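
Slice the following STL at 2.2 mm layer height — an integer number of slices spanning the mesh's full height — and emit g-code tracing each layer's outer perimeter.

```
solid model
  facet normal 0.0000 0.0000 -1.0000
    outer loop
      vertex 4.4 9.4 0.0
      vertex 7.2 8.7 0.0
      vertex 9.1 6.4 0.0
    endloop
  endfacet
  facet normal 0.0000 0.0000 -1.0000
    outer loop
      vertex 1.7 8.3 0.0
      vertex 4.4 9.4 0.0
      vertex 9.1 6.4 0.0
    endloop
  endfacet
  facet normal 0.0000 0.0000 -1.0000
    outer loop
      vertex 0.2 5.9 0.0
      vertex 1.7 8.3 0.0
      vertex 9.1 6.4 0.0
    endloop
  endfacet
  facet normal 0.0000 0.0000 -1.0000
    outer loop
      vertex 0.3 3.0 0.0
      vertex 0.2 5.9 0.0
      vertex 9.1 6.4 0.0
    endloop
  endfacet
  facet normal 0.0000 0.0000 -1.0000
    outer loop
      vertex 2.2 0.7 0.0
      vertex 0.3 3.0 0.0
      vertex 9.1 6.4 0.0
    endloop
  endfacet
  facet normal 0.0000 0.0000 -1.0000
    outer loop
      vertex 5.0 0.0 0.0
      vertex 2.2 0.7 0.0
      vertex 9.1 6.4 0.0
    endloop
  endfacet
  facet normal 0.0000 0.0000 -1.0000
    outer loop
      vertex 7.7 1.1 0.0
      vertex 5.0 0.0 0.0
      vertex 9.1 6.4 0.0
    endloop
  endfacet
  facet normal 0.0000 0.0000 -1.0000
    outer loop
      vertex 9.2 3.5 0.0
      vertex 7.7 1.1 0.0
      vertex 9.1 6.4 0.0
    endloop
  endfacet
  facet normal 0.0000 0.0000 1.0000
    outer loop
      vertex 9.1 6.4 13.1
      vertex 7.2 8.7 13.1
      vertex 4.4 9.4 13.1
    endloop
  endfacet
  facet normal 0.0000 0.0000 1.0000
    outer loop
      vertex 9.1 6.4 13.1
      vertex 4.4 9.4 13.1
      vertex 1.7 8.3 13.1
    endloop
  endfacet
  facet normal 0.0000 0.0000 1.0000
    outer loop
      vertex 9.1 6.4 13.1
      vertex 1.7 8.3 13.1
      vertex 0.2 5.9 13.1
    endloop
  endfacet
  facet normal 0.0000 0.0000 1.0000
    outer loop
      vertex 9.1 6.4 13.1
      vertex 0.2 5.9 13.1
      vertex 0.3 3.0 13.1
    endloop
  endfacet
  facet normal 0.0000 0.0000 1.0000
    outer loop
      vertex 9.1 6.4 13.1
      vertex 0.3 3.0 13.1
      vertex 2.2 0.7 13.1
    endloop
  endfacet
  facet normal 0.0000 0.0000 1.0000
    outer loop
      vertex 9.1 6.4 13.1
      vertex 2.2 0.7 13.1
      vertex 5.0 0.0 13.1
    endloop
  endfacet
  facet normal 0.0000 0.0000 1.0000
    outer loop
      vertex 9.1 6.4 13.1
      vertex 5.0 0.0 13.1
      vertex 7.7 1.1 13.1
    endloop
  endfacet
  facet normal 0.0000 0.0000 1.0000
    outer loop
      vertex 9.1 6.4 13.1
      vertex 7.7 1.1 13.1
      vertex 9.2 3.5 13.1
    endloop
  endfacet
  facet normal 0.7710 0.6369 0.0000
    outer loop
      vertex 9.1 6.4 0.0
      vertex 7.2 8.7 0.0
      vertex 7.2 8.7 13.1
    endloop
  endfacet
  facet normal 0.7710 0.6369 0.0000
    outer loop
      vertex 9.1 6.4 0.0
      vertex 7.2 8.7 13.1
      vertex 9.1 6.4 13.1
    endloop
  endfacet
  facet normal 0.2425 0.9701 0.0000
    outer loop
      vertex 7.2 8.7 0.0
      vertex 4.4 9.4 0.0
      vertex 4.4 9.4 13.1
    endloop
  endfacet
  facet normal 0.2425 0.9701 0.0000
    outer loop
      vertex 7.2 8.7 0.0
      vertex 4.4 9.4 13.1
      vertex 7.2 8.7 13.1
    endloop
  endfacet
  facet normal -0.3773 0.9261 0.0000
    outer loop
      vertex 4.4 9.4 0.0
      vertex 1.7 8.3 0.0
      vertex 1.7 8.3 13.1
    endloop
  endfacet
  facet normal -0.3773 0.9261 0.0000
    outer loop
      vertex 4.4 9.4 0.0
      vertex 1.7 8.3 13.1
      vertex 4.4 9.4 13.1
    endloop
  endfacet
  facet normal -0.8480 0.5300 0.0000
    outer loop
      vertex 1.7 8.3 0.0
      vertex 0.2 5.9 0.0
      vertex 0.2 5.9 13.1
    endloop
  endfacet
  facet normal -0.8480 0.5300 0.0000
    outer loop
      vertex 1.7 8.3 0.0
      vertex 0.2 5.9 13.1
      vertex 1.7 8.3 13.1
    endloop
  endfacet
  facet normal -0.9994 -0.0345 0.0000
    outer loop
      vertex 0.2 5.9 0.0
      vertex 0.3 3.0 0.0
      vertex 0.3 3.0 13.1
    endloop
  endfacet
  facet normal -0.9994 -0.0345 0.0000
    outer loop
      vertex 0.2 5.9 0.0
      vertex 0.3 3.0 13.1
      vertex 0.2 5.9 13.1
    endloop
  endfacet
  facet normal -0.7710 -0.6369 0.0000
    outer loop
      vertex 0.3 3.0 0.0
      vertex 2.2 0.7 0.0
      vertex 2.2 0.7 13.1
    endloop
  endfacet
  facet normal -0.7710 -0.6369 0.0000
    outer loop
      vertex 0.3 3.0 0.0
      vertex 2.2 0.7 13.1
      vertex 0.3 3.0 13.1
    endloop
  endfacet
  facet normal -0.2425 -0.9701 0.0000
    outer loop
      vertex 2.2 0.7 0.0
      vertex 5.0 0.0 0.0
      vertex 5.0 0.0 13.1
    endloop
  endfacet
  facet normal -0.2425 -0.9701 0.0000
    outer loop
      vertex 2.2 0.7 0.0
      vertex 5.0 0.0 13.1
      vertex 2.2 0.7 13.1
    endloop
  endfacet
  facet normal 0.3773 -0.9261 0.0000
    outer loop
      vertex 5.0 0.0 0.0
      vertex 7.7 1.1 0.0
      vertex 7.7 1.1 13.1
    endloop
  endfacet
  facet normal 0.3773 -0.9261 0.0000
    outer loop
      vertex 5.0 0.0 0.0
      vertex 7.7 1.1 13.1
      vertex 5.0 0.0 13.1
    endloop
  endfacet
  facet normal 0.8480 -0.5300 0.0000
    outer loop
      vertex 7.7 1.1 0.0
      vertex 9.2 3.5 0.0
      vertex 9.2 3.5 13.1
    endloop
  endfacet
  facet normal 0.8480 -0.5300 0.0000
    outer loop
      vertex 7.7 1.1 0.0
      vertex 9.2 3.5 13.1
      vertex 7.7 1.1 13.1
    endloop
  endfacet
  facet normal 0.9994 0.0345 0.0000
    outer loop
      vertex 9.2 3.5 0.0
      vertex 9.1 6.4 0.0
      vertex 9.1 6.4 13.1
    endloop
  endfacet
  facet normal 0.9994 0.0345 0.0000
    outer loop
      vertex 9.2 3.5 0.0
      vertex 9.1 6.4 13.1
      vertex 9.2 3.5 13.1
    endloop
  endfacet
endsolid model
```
; perimeter-only toolpath
G21 ; units = mm
G90 ; absolute positioning
G28 ; home
; layer 1
G0 Z2.2
G0 X9.1 Y6.4
G1 X7.2 Y8.7
G1 X4.4 Y9.4
G1 X1.7 Y8.3
G1 X0.2 Y5.9
G1 X0.3 Y3.0
G1 X2.2 Y0.7
G1 X5.0 Y0.0
G1 X7.7 Y1.1
G1 X9.2 Y3.5
G1 X9.1 Y6.4
; layer 2
G0 Z4.4
G0 X9.1 Y6.4
G1 X7.2 Y8.7
G1 X4.4 Y9.4
G1 X1.7 Y8.3
G1 X0.2 Y5.9
G1 X0.3 Y3.0
G1 X2.2 Y0.7
G1 X5.0 Y0.0
G1 X7.7 Y1.1
G1 X9.2 Y3.5
G1 X9.1 Y6.4
; layer 3
G0 Z6.5
G0 X9.1 Y6.4
G1 X7.2 Y8.7
G1 X4.4 Y9.4
G1 X1.7 Y8.3
G1 X0.2 Y5.9
G1 X0.3 Y3.0
G1 X2.2 Y0.7
G1 X5.0 Y0.0
G1 X7.7 Y1.1
G1 X9.2 Y3.5
G1 X9.1 Y6.4
; layer 4
G0 Z8.7
G0 X9.1 Y6.4
G1 X7.2 Y8.7
G1 X4.4 Y9.4
G1 X1.7 Y8.3
G1 X0.2 Y5.9
G1 X0.3 Y3.0
G1 X2.2 Y0.7
G1 X5.0 Y0.0
G1 X7.7 Y1.1
G1 X9.2 Y3.5
G1 X9.1 Y6.4
; layer 5
G0 Z10.9
G0 X9.1 Y6.4
G1 X7.2 Y8.7
G1 X4.4 Y9.4
G1 X1.7 Y8.3
G1 X0.2 Y5.9
G1 X0.3 Y3.0
G1 X2.2 Y0.7
G1 X5.0 Y0.0
G1 X7.7 Y1.1
G1 X9.2 Y3.5
G1 X9.1 Y6.4
; layer 6
G0 Z13.1
G0 X9.1 Y6.4
G1 X7.2 Y8.7
G1 X4.4 Y9.4
G1 X1.7 Y8.3
G1 X0.2 Y5.9
G1 X0.3 Y3.0
G1 X2.2 Y0.7
G1 X5.0 Y0.0
G1 X7.7 Y1.1
G1 X9.2 Y3.5
G1 X9.1 Y6.4
M2 ; end

The solid is a regular 10-sided prism (a cylinder approximated with 10 flat sides), circumscribed radius ≈ 4.7 mm, height ≈ 13.1 mm. Slicing at Δz = 2.2 mm — 6 equal slices spanning the solid's height, so layer i sits at z = i·h/6 — gives 6 non-empty perimeters. Each is a 10-segment closed polygon; G0 lifts to the layer z and rapids to the start vertex, then G1 traces the edges.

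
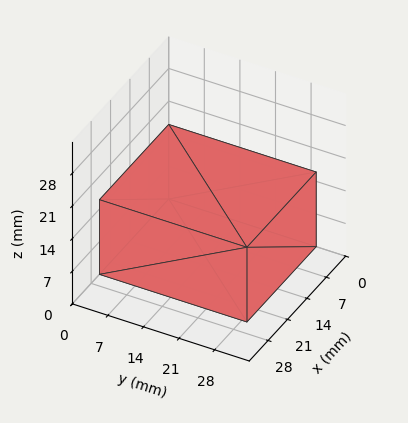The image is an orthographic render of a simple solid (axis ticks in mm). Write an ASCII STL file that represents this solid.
Reading the render: the shape is a rectangular box, roughly 25 × 29 mm footprint and 16 mm tall (dimensions read to the nearest mm from the axis ticks). For the STL, each face is triangulated and given an outward normal.

solid part
  facet normal 0.0000 0.0000 -1.0000
    outer loop
      vertex 25.000 29.000 0.000
      vertex 25.000 0.000 0.000
      vertex 0.000 0.000 0.000
    endloop
  endfacet
  facet normal 0.0000 0.0000 -1.0000
    outer loop
      vertex 0.000 29.000 0.000
      vertex 25.000 29.000 0.000
      vertex 0.000 0.000 0.000
    endloop
  endfacet
  facet normal 0.0000 0.0000 1.0000
    outer loop
      vertex 0.000 0.000 16.000
      vertex 25.000 0.000 16.000
      vertex 25.000 29.000 16.000
    endloop
  endfacet
  facet normal 0.0000 0.0000 1.0000
    outer loop
      vertex 0.000 0.000 16.000
      vertex 25.000 29.000 16.000
      vertex 0.000 29.000 16.000
    endloop
  endfacet
  facet normal 0.0000 -1.0000 0.0000
    outer loop
      vertex 0.000 0.000 0.000
      vertex 25.000 0.000 0.000
      vertex 25.000 0.000 16.000
    endloop
  endfacet
  facet normal 0.0000 -1.0000 0.0000
    outer loop
      vertex 0.000 0.000 0.000
      vertex 25.000 0.000 16.000
      vertex 0.000 0.000 16.000
    endloop
  endfacet
  facet normal 0.0000 1.0000 0.0000
    outer loop
      vertex 25.000 29.000 16.000
      vertex 25.000 29.000 0.000
      vertex 0.000 29.000 0.000
    endloop
  endfacet
  facet normal 0.0000 1.0000 0.0000
    outer loop
      vertex 0.000 29.000 16.000
      vertex 25.000 29.000 16.000
      vertex 0.000 29.000 0.000
    endloop
  endfacet
  facet normal -1.0000 0.0000 0.0000
    outer loop
      vertex 0.000 29.000 16.000
      vertex 0.000 29.000 0.000
      vertex 0.000 0.000 0.000
    endloop
  endfacet
  facet normal -1.0000 0.0000 0.0000
    outer loop
      vertex 0.000 0.000 16.000
      vertex 0.000 29.000 16.000
      vertex 0.000 0.000 0.000
    endloop
  endfacet
  facet normal 1.0000 0.0000 0.0000
    outer loop
      vertex 25.000 0.000 0.000
      vertex 25.000 29.000 0.000
      vertex 25.000 29.000 16.000
    endloop
  endfacet
  facet normal 1.0000 0.0000 0.0000
    outer loop
      vertex 25.000 0.000 0.000
      vertex 25.000 29.000 16.000
      vertex 25.000 0.000 16.000
    endloop
  endfacet
endsolid part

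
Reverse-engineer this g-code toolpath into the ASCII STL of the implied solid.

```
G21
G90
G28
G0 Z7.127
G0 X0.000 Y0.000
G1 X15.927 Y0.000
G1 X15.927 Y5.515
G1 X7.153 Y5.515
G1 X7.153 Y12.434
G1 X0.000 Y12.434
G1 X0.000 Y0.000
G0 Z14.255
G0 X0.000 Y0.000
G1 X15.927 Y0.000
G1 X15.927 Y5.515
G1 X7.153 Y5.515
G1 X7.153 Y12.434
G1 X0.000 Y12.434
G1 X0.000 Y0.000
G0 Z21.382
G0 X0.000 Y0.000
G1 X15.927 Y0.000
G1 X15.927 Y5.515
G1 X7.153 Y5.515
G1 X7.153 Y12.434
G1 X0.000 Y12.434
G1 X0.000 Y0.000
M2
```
solid part
  facet normal 0.0000 0.0000 -1.0000
    outer loop
      vertex 15.927 5.515 0.000
      vertex 15.927 0.000 0.000
      vertex 0.000 0.000 0.000
    endloop
  endfacet
  facet normal 0.0000 0.0000 -1.0000
    outer loop
      vertex 7.153 5.515 0.000
      vertex 15.927 5.515 0.000
      vertex 0.000 0.000 0.000
    endloop
  endfacet
  facet normal 0.0000 0.0000 -1.0000
    outer loop
      vertex 7.153 12.434 0.000
      vertex 7.153 5.515 0.000
      vertex 0.000 0.000 0.000
    endloop
  endfacet
  facet normal 0.0000 0.0000 -1.0000
    outer loop
      vertex 0.000 12.434 0.000
      vertex 7.153 12.434 0.000
      vertex 0.000 0.000 0.000
    endloop
  endfacet
  facet normal 0.0000 0.0000 1.0000
    outer loop
      vertex 0.000 0.000 21.382
      vertex 15.927 0.000 21.382
      vertex 15.927 5.515 21.382
    endloop
  endfacet
  facet normal 0.0000 0.0000 1.0000
    outer loop
      vertex 0.000 0.000 21.382
      vertex 15.927 5.515 21.382
      vertex 7.153 5.515 21.382
    endloop
  endfacet
  facet normal 0.0000 0.0000 1.0000
    outer loop
      vertex 0.000 0.000 21.382
      vertex 7.153 5.515 21.382
      vertex 7.153 12.434 21.382
    endloop
  endfacet
  facet normal 0.0000 0.0000 1.0000
    outer loop
      vertex 0.000 0.000 21.382
      vertex 7.153 12.434 21.382
      vertex 0.000 12.434 21.382
    endloop
  endfacet
  facet normal 0.0000 -1.0000 0.0000
    outer loop
      vertex 0.000 0.000 0.000
      vertex 15.927 0.000 0.000
      vertex 15.927 0.000 21.382
    endloop
  endfacet
  facet normal 0.0000 -1.0000 0.0000
    outer loop
      vertex 0.000 0.000 0.000
      vertex 15.927 0.000 21.382
      vertex 0.000 0.000 21.382
    endloop
  endfacet
  facet normal 1.0000 0.0000 0.0000
    outer loop
      vertex 15.927 0.000 0.000
      vertex 15.927 5.515 0.000
      vertex 15.927 5.515 21.382
    endloop
  endfacet
  facet normal 1.0000 0.0000 0.0000
    outer loop
      vertex 15.927 0.000 0.000
      vertex 15.927 5.515 21.382
      vertex 15.927 0.000 21.382
    endloop
  endfacet
  facet normal 0.0000 1.0000 0.0000
    outer loop
      vertex 15.927 5.515 0.000
      vertex 7.153 5.515 0.000
      vertex 7.153 5.515 21.382
    endloop
  endfacet
  facet normal 0.0000 1.0000 0.0000
    outer loop
      vertex 15.927 5.515 0.000
      vertex 7.153 5.515 21.382
      vertex 15.927 5.515 21.382
    endloop
  endfacet
  facet normal 1.0000 0.0000 0.0000
    outer loop
      vertex 7.153 5.515 0.000
      vertex 7.153 12.434 0.000
      vertex 7.153 12.434 21.382
    endloop
  endfacet
  facet normal 1.0000 0.0000 0.0000
    outer loop
      vertex 7.153 5.515 0.000
      vertex 7.153 12.434 21.382
      vertex 7.153 5.515 21.382
    endloop
  endfacet
  facet normal 0.0000 1.0000 0.0000
    outer loop
      vertex 7.153 12.434 0.000
      vertex 0.000 12.434 0.000
      vertex 0.000 12.434 21.382
    endloop
  endfacet
  facet normal 0.0000 1.0000 0.0000
    outer loop
      vertex 7.153 12.434 0.000
      vertex 0.000 12.434 21.382
      vertex 7.153 12.434 21.382
    endloop
  endfacet
  facet normal -1.0000 0.0000 0.0000
    outer loop
      vertex 0.000 12.434 0.000
      vertex 0.000 0.000 0.000
      vertex 0.000 0.000 21.382
    endloop
  endfacet
  facet normal -1.0000 0.0000 0.0000
    outer loop
      vertex 0.000 12.434 0.000
      vertex 0.000 0.000 21.382
      vertex 0.000 12.434 21.382
    endloop
  endfacet
endsolid part

The G0 Z moves step by Δz≈7.127 mm. Every layer's G1 loop is the same polygon, so the solid is a straight extrusion of it from z=0 to z≈21.4. Closing with flat bottom and top caps and triangulating gives 20 facets — an L-shaped prism: outer 15.9 × 12.4 mm, arm thicknesses ≈ 5.51 mm (horizontal) and 7.15 mm (vertical), extruded 21.4 mm in z.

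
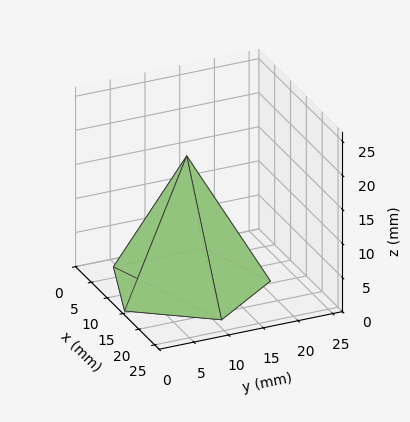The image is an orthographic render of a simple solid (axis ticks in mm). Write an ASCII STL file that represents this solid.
Reading the render: the shape is a regular 5-sided pyramid, base circumscribed radius ≈ 11 mm, apex at z ≈ 19 mm (dimensions read to the nearest mm from the axis ticks). For the STL, each face is triangulated and given an outward normal.

solid part
  facet normal 0.0000 0.0000 -1.0000
    outer loop
      vertex 2.1 17.5 0.0
      vertex 14.4 21.5 0.0
      vertex 22.0 11.0 0.0
    endloop
  endfacet
  facet normal 0.0000 0.0000 -1.0000
    outer loop
      vertex 2.1 4.5 0.0
      vertex 2.1 17.5 0.0
      vertex 22.0 11.0 0.0
    endloop
  endfacet
  facet normal 0.0000 0.0000 -1.0000
    outer loop
      vertex 14.4 0.5 0.0
      vertex 2.1 4.5 0.0
      vertex 22.0 11.0 0.0
    endloop
  endfacet
  facet normal 0.7334 0.5309 0.4246
    outer loop
      vertex 22.0 11.0 0.0
      vertex 14.4 21.5 0.0
      vertex 11.0 11.0 19.0
    endloop
  endfacet
  facet normal -0.2799 0.8606 0.4255
    outer loop
      vertex 14.4 21.5 0.0
      vertex 2.1 17.5 0.0
      vertex 11.0 11.0 19.0
    endloop
  endfacet
  facet normal -0.9056 0.0000 0.4242
    outer loop
      vertex 2.1 17.5 0.0
      vertex 2.1 4.5 0.0
      vertex 11.0 11.0 19.0
    endloop
  endfacet
  facet normal -0.2799 -0.8606 0.4255
    outer loop
      vertex 2.1 4.5 0.0
      vertex 14.4 0.5 0.0
      vertex 11.0 11.0 19.0
    endloop
  endfacet
  facet normal 0.7334 -0.5309 0.4246
    outer loop
      vertex 14.4 0.5 0.0
      vertex 22.0 11.0 0.0
      vertex 11.0 11.0 19.0
    endloop
  endfacet
endsolid part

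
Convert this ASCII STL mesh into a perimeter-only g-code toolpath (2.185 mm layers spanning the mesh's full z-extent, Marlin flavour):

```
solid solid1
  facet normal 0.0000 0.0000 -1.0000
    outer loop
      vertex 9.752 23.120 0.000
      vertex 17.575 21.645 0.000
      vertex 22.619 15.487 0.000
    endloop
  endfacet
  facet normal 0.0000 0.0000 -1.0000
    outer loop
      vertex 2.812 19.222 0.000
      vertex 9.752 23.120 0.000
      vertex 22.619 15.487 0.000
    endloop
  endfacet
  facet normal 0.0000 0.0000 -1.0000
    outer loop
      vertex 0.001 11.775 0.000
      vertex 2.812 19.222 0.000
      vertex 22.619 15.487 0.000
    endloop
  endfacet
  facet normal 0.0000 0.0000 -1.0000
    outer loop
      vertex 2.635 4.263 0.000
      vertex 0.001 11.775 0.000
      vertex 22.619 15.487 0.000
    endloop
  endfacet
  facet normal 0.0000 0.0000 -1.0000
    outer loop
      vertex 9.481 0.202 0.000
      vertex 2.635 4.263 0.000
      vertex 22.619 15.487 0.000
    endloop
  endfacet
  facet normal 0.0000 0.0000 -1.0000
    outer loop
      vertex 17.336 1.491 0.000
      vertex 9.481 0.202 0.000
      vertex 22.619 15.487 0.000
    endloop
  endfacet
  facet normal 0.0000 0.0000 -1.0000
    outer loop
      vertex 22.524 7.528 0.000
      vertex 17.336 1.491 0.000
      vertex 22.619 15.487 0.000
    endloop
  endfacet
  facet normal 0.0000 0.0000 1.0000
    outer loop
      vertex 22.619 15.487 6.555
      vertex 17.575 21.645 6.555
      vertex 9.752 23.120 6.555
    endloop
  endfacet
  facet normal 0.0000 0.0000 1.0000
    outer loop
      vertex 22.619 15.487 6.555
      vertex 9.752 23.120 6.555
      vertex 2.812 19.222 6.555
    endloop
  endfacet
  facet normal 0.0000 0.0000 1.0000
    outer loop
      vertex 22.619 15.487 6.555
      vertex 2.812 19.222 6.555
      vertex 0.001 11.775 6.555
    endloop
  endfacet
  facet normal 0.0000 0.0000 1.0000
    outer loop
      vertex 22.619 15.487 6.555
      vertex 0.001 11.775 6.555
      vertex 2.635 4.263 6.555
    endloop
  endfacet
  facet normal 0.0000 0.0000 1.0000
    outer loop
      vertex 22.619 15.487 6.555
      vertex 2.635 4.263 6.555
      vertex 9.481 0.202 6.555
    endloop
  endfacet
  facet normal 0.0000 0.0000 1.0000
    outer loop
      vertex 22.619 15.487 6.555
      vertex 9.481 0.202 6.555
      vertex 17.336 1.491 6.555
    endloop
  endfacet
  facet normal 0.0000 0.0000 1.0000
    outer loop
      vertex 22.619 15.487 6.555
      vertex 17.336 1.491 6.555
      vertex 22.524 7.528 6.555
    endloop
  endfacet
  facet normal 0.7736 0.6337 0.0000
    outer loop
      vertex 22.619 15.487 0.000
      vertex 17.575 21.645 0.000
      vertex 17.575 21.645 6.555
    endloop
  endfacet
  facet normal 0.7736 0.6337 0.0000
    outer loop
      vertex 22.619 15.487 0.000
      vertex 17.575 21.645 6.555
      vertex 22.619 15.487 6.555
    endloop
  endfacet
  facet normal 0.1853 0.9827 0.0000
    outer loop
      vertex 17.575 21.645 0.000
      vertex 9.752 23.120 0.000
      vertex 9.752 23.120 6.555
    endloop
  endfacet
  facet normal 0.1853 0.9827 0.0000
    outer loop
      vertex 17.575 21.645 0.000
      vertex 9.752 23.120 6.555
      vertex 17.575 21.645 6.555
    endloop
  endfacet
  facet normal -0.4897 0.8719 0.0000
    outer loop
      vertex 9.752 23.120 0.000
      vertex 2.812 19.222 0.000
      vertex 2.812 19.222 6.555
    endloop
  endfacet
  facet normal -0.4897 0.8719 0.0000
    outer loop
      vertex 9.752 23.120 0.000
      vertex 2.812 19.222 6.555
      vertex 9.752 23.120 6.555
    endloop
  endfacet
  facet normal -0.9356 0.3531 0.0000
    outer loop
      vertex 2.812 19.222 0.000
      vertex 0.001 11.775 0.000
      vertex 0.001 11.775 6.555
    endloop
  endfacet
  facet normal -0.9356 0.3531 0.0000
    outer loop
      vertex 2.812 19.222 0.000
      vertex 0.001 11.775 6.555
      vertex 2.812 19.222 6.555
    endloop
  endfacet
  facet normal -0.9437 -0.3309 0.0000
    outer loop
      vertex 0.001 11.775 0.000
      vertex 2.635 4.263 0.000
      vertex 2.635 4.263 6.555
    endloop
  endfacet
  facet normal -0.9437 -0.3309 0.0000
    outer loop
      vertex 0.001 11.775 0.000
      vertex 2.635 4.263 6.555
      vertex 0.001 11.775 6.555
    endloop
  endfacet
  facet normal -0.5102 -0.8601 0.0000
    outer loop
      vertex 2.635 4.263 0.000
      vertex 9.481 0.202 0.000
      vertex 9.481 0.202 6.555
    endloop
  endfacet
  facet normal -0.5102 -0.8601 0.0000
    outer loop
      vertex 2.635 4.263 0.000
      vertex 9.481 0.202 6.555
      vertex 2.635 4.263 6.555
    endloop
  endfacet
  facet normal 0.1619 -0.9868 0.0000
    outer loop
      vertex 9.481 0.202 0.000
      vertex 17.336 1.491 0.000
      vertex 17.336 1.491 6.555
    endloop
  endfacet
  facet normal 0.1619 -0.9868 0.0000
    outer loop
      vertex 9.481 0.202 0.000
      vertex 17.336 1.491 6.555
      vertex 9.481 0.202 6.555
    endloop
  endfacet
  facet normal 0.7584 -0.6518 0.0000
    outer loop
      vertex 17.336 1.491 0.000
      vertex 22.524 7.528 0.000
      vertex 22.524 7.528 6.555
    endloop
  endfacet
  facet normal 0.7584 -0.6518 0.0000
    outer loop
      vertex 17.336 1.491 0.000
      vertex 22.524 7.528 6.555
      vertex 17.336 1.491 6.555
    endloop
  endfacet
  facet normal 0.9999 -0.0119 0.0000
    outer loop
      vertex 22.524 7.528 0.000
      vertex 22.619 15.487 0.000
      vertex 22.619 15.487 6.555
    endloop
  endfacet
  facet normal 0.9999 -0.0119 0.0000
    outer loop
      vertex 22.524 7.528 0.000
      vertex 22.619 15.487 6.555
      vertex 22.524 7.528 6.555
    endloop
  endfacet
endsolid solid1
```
; perimeter-only toolpath
G21 ; units = mm
G90 ; absolute positioning
G28 ; home
; layer 1
G0 Z2.185
G0 X22.619 Y15.487
G1 X17.575 Y21.645
G1 X9.752 Y23.120
G1 X2.812 Y19.222
G1 X0.001 Y11.775
G1 X2.635 Y4.263
G1 X9.481 Y0.202
G1 X17.336 Y1.491
G1 X22.524 Y7.528
G1 X22.619 Y15.487
; layer 2
G0 Z4.370
G0 X22.619 Y15.487
G1 X17.575 Y21.645
G1 X9.752 Y23.120
G1 X2.812 Y19.222
G1 X0.001 Y11.775
G1 X2.635 Y4.263
G1 X9.481 Y0.202
G1 X17.336 Y1.491
G1 X22.524 Y7.528
G1 X22.619 Y15.487
; layer 3
G0 Z6.555
G0 X22.619 Y15.487
G1 X17.575 Y21.645
G1 X9.752 Y23.120
G1 X2.812 Y19.222
G1 X0.001 Y11.775
G1 X2.635 Y4.263
G1 X9.481 Y0.202
G1 X17.336 Y1.491
G1 X22.524 Y7.528
G1 X22.619 Y15.487
M2 ; end

The solid is a regular 9-sided prism (a cylinder approximated with 9 flat sides), circumscribed radius ≈ 11.6 mm, height ≈ 6.55 mm. Slicing at Δz = 2.185 mm — 3 equal slices spanning the solid's height, so layer i sits at z = i·h/3 — gives 3 non-empty perimeters. Each is a 9-segment closed polygon; G0 lifts to the layer z and rapids to the start vertex, then G1 traces the edges.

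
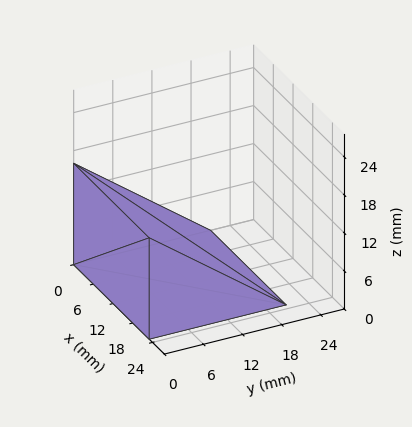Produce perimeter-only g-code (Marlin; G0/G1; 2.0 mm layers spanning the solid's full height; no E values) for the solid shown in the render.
Reading the render: the shape is a wedge (ramp): 23 × 21 mm base, rising to 16 mm along the y=0 edge and sloping linearly to z=0 at y=21 (dimensions read to the nearest mm from the axis ticks). For the g-code, the solid's height is divided into equal slices at the stated Δz and each level perimeter traced with G1 moves after a G0 lift.

; perimeter-only toolpath
G21 ; units = mm
G90 ; absolute positioning
G28 ; home
; layer 1
G0 Z2.0
G0 X0.0 Y0.0
G1 X23.0 Y0.0
G1 X23.0 Y18.4
G1 X0.0 Y18.4
G1 X0.0 Y0.0
; layer 2
G0 Z4.0
G0 X0.0 Y0.0
G1 X23.0 Y0.0
G1 X23.0 Y15.8
G1 X0.0 Y15.8
G1 X0.0 Y0.0
; layer 3
G0 Z6.0
G0 X0.0 Y0.0
G1 X23.0 Y0.0
G1 X23.0 Y13.1
G1 X0.0 Y13.1
G1 X0.0 Y0.0
; layer 4
G0 Z8.0
G0 X0.0 Y0.0
G1 X23.0 Y0.0
G1 X23.0 Y10.5
G1 X0.0 Y10.5
G1 X0.0 Y0.0
; layer 5
G0 Z10.0
G0 X0.0 Y0.0
G1 X23.0 Y0.0
G1 X23.0 Y7.9
G1 X0.0 Y7.9
G1 X0.0 Y0.0
; layer 6
G0 Z12.0
G0 X0.0 Y0.0
G1 X23.0 Y0.0
G1 X23.0 Y5.2
G1 X0.0 Y5.2
G1 X0.0 Y0.0
; layer 7
G0 Z14.0
G0 X0.0 Y0.0
G1 X23.0 Y0.0
G1 X23.0 Y2.6
G1 X0.0 Y2.6
G1 X0.0 Y0.0
M2 ; end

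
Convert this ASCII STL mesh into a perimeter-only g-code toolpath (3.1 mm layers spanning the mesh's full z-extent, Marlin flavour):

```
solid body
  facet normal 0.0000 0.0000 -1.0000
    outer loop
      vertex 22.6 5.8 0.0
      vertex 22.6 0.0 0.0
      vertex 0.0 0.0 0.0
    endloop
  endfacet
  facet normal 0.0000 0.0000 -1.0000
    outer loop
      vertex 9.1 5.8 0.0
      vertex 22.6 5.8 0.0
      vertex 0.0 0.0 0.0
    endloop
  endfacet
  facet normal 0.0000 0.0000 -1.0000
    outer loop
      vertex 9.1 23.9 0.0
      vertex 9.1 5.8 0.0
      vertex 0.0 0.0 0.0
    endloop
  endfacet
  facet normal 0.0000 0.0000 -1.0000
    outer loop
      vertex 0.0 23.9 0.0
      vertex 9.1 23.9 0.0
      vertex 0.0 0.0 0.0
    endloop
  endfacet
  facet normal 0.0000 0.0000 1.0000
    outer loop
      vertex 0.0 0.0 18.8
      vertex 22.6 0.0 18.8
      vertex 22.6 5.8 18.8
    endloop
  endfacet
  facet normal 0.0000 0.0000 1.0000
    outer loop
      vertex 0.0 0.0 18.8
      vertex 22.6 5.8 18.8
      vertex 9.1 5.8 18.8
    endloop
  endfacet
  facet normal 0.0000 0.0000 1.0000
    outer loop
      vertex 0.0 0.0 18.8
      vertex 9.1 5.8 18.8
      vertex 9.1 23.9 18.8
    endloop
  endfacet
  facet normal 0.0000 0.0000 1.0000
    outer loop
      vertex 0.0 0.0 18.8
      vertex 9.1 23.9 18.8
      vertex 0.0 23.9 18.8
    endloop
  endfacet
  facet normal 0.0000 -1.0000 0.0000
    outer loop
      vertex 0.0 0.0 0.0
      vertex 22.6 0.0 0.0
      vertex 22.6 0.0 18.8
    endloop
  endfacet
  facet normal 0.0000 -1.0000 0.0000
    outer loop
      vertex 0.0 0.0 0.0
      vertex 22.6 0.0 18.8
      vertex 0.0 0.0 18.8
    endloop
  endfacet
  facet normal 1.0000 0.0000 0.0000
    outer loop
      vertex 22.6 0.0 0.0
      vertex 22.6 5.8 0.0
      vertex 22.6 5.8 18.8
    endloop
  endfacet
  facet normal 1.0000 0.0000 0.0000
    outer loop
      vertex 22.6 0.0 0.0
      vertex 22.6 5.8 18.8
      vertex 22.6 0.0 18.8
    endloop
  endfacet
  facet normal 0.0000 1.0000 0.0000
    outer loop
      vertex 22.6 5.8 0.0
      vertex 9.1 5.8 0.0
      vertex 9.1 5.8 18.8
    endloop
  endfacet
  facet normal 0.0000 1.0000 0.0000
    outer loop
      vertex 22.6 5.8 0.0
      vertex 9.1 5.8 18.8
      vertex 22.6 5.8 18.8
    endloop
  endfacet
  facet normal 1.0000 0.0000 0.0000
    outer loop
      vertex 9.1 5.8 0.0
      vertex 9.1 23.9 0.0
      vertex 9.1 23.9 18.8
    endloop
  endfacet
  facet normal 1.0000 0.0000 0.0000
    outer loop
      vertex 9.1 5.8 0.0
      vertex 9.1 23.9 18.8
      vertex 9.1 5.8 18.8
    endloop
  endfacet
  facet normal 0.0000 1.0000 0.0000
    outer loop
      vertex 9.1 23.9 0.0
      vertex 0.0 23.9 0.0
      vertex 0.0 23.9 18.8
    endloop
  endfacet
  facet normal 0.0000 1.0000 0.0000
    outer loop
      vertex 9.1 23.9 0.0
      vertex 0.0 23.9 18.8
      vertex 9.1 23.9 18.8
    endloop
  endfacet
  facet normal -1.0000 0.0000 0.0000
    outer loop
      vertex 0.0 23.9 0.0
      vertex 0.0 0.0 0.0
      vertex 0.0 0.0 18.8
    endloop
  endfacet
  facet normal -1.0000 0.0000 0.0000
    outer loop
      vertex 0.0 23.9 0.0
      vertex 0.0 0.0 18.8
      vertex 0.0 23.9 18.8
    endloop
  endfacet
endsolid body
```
; perimeter-only toolpath
G21 ; units = mm
G90 ; absolute positioning
G28 ; home
; layer 1
G0 Z3.1
G0 X0.0 Y0.0
G1 X22.6 Y0.0
G1 X22.6 Y5.8
G1 X9.1 Y5.8
G1 X9.1 Y23.9
G1 X0.0 Y23.9
G1 X0.0 Y0.0
; layer 2
G0 Z6.3
G0 X0.0 Y0.0
G1 X22.6 Y0.0
G1 X22.6 Y5.8
G1 X9.1 Y5.8
G1 X9.1 Y23.9
G1 X0.0 Y23.9
G1 X0.0 Y0.0
; layer 3
G0 Z9.4
G0 X0.0 Y0.0
G1 X22.6 Y0.0
G1 X22.6 Y5.8
G1 X9.1 Y5.8
G1 X9.1 Y23.9
G1 X0.0 Y23.9
G1 X0.0 Y0.0
; layer 4
G0 Z12.5
G0 X0.0 Y0.0
G1 X22.6 Y0.0
G1 X22.6 Y5.8
G1 X9.1 Y5.8
G1 X9.1 Y23.9
G1 X0.0 Y23.9
G1 X0.0 Y0.0
; layer 5
G0 Z15.7
G0 X0.0 Y0.0
G1 X22.6 Y0.0
G1 X22.6 Y5.8
G1 X9.1 Y5.8
G1 X9.1 Y23.9
G1 X0.0 Y23.9
G1 X0.0 Y0.0
; layer 6
G0 Z18.8
G0 X0.0 Y0.0
G1 X22.6 Y0.0
G1 X22.6 Y5.8
G1 X9.1 Y5.8
G1 X9.1 Y23.9
G1 X0.0 Y23.9
G1 X0.0 Y0.0
M2 ; end

The solid is an L-shaped prism: outer 22.6 × 23.9 mm, arm thicknesses ≈ 5.8 mm (horizontal) and 9.1 mm (vertical), extruded 18.8 mm in z. Slicing at Δz = 3.1 mm — 6 equal slices spanning the solid's height, so layer i sits at z = i·h/6 — gives 6 non-empty perimeters. Each is a 6-segment closed polygon; G0 lifts to the layer z and rapids to the start vertex, then G1 traces the edges.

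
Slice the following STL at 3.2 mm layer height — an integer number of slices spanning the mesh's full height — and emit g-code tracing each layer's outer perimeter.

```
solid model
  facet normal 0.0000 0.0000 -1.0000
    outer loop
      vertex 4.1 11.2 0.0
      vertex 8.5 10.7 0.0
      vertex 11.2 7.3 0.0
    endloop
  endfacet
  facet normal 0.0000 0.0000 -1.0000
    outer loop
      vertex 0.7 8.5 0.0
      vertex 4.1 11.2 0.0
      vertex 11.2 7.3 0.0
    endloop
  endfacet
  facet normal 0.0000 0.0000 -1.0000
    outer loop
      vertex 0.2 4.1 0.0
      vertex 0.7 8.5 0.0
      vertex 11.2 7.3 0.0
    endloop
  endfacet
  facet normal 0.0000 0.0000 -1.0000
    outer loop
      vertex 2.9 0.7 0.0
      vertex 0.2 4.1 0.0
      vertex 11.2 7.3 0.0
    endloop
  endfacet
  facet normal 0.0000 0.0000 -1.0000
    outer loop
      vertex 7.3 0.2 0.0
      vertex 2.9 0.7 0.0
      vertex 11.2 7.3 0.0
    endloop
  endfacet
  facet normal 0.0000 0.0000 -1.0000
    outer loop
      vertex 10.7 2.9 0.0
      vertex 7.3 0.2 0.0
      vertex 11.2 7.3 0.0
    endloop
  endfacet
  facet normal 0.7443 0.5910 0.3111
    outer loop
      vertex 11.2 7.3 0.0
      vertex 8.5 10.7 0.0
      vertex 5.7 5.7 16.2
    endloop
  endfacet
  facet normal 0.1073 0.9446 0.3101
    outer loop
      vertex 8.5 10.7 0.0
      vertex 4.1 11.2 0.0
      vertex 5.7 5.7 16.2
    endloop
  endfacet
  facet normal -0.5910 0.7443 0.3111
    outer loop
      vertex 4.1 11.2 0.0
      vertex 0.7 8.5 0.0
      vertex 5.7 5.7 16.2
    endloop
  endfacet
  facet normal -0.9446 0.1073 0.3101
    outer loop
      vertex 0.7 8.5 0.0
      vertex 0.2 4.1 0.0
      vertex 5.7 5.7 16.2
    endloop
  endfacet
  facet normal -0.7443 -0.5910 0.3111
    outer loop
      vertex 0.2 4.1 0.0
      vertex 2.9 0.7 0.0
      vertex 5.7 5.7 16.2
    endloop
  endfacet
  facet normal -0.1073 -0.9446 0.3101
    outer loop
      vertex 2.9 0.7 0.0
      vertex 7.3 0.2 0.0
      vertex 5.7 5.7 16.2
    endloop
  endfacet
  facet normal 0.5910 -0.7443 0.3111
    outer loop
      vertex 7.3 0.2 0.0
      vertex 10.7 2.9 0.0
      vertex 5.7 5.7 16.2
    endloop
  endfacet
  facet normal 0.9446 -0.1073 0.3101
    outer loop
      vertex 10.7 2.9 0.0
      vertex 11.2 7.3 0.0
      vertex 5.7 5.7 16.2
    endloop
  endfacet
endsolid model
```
; perimeter-only toolpath
G21 ; units = mm
G90 ; absolute positioning
G28 ; home
; layer 1
G0 Z3.2
G0 X10.1 Y7.0
G1 X7.9 Y9.7
G1 X4.4 Y10.1
G1 X1.7 Y7.9
G1 X1.3 Y4.4
G1 X3.5 Y1.7
G1 X7.0 Y1.3
G1 X9.7 Y3.5
G1 X10.1 Y7.0
; layer 2
G0 Z6.5
G0 X9.0 Y6.7
G1 X7.4 Y8.7
G1 X4.7 Y9.0
G1 X2.7 Y7.4
G1 X2.4 Y4.7
G1 X4.0 Y2.7
G1 X6.7 Y2.4
G1 X8.7 Y4.0
G1 X9.0 Y6.7
; layer 3
G0 Z9.7
G0 X7.9 Y6.3
G1 X6.8 Y7.7
G1 X5.1 Y7.9
G1 X3.7 Y6.8
G1 X3.5 Y5.1
G1 X4.6 Y3.7
G1 X6.3 Y3.5
G1 X7.7 Y4.6
G1 X7.9 Y6.3
; layer 4
G0 Z13.0
G0 X6.8 Y6.0
G1 X6.3 Y6.7
G1 X5.4 Y6.8
G1 X4.7 Y6.3
G1 X4.6 Y5.4
G1 X5.1 Y4.7
G1 X6.0 Y4.6
G1 X6.7 Y5.1
G1 X6.8 Y6.0
M2 ; end

The solid is a regular 8-sided pyramid, base circumscribed radius ≈ 5.7 mm, apex at z ≈ 16.2 mm. Slicing at Δz = 3.2 mm — 5 equal slices spanning the solid's height, so layer i sits at z = i·h/5 — gives 4 non-empty perimeters. Each is a 8-segment closed polygon; G0 lifts to the layer z and rapids to the start vertex, then G1 traces the edges. The cross-section shrinks linearly with z (the slice at the apex is degenerate and omitted).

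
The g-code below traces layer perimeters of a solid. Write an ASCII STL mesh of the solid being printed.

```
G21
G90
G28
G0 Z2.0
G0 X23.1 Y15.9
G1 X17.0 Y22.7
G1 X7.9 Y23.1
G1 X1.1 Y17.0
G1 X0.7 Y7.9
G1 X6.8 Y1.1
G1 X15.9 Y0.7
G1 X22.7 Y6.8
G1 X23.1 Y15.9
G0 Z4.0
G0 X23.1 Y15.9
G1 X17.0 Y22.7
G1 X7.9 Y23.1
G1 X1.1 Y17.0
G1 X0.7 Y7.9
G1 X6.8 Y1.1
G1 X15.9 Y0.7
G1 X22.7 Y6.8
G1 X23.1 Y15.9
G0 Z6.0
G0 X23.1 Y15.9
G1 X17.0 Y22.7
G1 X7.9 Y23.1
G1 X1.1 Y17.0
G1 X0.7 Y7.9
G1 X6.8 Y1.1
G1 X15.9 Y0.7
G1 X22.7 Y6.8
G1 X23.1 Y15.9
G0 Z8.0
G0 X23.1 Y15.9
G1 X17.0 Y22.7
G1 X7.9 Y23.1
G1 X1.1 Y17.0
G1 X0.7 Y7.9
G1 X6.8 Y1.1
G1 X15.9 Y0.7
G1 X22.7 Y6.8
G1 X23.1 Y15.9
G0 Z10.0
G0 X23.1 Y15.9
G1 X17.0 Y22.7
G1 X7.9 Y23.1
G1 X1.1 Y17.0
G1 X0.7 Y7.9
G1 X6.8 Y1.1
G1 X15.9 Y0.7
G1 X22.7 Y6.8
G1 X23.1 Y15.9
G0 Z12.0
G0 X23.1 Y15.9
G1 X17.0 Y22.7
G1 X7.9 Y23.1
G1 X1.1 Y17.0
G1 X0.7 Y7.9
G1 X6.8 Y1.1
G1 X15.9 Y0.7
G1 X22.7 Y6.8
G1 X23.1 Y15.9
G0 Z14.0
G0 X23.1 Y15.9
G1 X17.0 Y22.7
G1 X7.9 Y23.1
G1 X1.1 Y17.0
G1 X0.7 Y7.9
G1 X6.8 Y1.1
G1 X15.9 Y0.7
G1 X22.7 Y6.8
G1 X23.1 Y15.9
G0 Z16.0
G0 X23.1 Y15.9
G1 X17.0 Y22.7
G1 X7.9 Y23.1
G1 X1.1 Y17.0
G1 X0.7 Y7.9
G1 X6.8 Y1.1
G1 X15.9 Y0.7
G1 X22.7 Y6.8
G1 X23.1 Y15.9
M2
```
solid part
  facet normal 0.0000 0.0000 -1.0000
    outer loop
      vertex 7.9 23.1 0.0
      vertex 17.0 22.7 0.0
      vertex 23.1 15.9 0.0
    endloop
  endfacet
  facet normal 0.0000 0.0000 -1.0000
    outer loop
      vertex 1.1 17.0 0.0
      vertex 7.9 23.1 0.0
      vertex 23.1 15.9 0.0
    endloop
  endfacet
  facet normal 0.0000 0.0000 -1.0000
    outer loop
      vertex 0.7 7.9 0.0
      vertex 1.1 17.0 0.0
      vertex 23.1 15.9 0.0
    endloop
  endfacet
  facet normal 0.0000 0.0000 -1.0000
    outer loop
      vertex 6.8 1.1 0.0
      vertex 0.7 7.9 0.0
      vertex 23.1 15.9 0.0
    endloop
  endfacet
  facet normal 0.0000 0.0000 -1.0000
    outer loop
      vertex 15.9 0.7 0.0
      vertex 6.8 1.1 0.0
      vertex 23.1 15.9 0.0
    endloop
  endfacet
  facet normal 0.0000 0.0000 -1.0000
    outer loop
      vertex 22.7 6.8 0.0
      vertex 15.9 0.7 0.0
      vertex 23.1 15.9 0.0
    endloop
  endfacet
  facet normal 0.0000 0.0000 1.0000
    outer loop
      vertex 23.1 15.9 16.0
      vertex 17.0 22.7 16.0
      vertex 7.9 23.1 16.0
    endloop
  endfacet
  facet normal 0.0000 0.0000 1.0000
    outer loop
      vertex 23.1 15.9 16.0
      vertex 7.9 23.1 16.0
      vertex 1.1 17.0 16.0
    endloop
  endfacet
  facet normal 0.0000 0.0000 1.0000
    outer loop
      vertex 23.1 15.9 16.0
      vertex 1.1 17.0 16.0
      vertex 0.7 7.9 16.0
    endloop
  endfacet
  facet normal 0.0000 0.0000 1.0000
    outer loop
      vertex 23.1 15.9 16.0
      vertex 0.7 7.9 16.0
      vertex 6.8 1.1 16.0
    endloop
  endfacet
  facet normal 0.0000 0.0000 1.0000
    outer loop
      vertex 23.1 15.9 16.0
      vertex 6.8 1.1 16.0
      vertex 15.9 0.7 16.0
    endloop
  endfacet
  facet normal 0.0000 0.0000 1.0000
    outer loop
      vertex 23.1 15.9 16.0
      vertex 15.9 0.7 16.0
      vertex 22.7 6.8 16.0
    endloop
  endfacet
  facet normal 0.7444 0.6678 0.0000
    outer loop
      vertex 23.1 15.9 0.0
      vertex 17.0 22.7 0.0
      vertex 17.0 22.7 16.0
    endloop
  endfacet
  facet normal 0.7444 0.6678 0.0000
    outer loop
      vertex 23.1 15.9 0.0
      vertex 17.0 22.7 16.0
      vertex 23.1 15.9 16.0
    endloop
  endfacet
  facet normal 0.0439 0.9990 0.0000
    outer loop
      vertex 17.0 22.7 0.0
      vertex 7.9 23.1 0.0
      vertex 7.9 23.1 16.0
    endloop
  endfacet
  facet normal 0.0439 0.9990 0.0000
    outer loop
      vertex 17.0 22.7 0.0
      vertex 7.9 23.1 16.0
      vertex 17.0 22.7 16.0
    endloop
  endfacet
  facet normal -0.6678 0.7444 0.0000
    outer loop
      vertex 7.9 23.1 0.0
      vertex 1.1 17.0 0.0
      vertex 1.1 17.0 16.0
    endloop
  endfacet
  facet normal -0.6678 0.7444 0.0000
    outer loop
      vertex 7.9 23.1 0.0
      vertex 1.1 17.0 16.0
      vertex 7.9 23.1 16.0
    endloop
  endfacet
  facet normal -0.9990 0.0439 0.0000
    outer loop
      vertex 1.1 17.0 0.0
      vertex 0.7 7.9 0.0
      vertex 0.7 7.9 16.0
    endloop
  endfacet
  facet normal -0.9990 0.0439 0.0000
    outer loop
      vertex 1.1 17.0 0.0
      vertex 0.7 7.9 16.0
      vertex 1.1 17.0 16.0
    endloop
  endfacet
  facet normal -0.7444 -0.6678 0.0000
    outer loop
      vertex 0.7 7.9 0.0
      vertex 6.8 1.1 0.0
      vertex 6.8 1.1 16.0
    endloop
  endfacet
  facet normal -0.7444 -0.6678 0.0000
    outer loop
      vertex 0.7 7.9 0.0
      vertex 6.8 1.1 16.0
      vertex 0.7 7.9 16.0
    endloop
  endfacet
  facet normal -0.0439 -0.9990 0.0000
    outer loop
      vertex 6.8 1.1 0.0
      vertex 15.9 0.7 0.0
      vertex 15.9 0.7 16.0
    endloop
  endfacet
  facet normal -0.0439 -0.9990 0.0000
    outer loop
      vertex 6.8 1.1 0.0
      vertex 15.9 0.7 16.0
      vertex 6.8 1.1 16.0
    endloop
  endfacet
  facet normal 0.6678 -0.7444 0.0000
    outer loop
      vertex 15.9 0.7 0.0
      vertex 22.7 6.8 0.0
      vertex 22.7 6.8 16.0
    endloop
  endfacet
  facet normal 0.6678 -0.7444 0.0000
    outer loop
      vertex 15.9 0.7 0.0
      vertex 22.7 6.8 16.0
      vertex 15.9 0.7 16.0
    endloop
  endfacet
  facet normal 0.9990 -0.0439 0.0000
    outer loop
      vertex 22.7 6.8 0.0
      vertex 23.1 15.9 0.0
      vertex 23.1 15.9 16.0
    endloop
  endfacet
  facet normal 0.9990 -0.0439 0.0000
    outer loop
      vertex 22.7 6.8 0.0
      vertex 23.1 15.9 16.0
      vertex 22.7 6.8 16.0
    endloop
  endfacet
endsolid part

The G0 Z moves step by Δz≈2.0 mm. Every layer's G1 loop is the same polygon, so the solid is a straight extrusion of it from z=0 to z≈16. Closing with flat bottom and top caps and triangulating gives 28 facets — a regular 8-sided prism (a cylinder approximated with 8 flat sides), circumscribed radius ≈ 11.9 mm, height ≈ 16 mm.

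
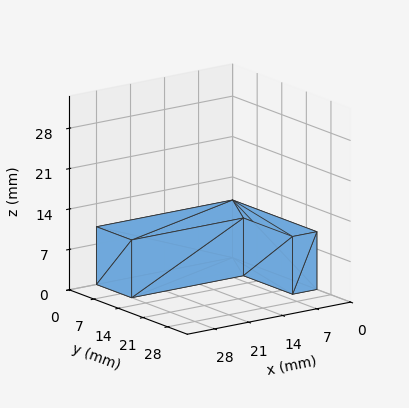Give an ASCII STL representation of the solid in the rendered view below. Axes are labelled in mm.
Reading the render: the shape is an L-shaped prism: outer 28 × 24 mm, arm thicknesses ≈ 10 mm (horizontal) and 5 mm (vertical), extruded 10 mm in z (dimensions read to the nearest mm from the axis ticks). For the STL, each face is triangulated and given an outward normal.

solid part
  facet normal 0.0000 0.0000 -1.0000
    outer loop
      vertex 28.000 10.000 0.000
      vertex 28.000 0.000 0.000
      vertex 0.000 0.000 0.000
    endloop
  endfacet
  facet normal 0.0000 0.0000 -1.0000
    outer loop
      vertex 5.000 10.000 0.000
      vertex 28.000 10.000 0.000
      vertex 0.000 0.000 0.000
    endloop
  endfacet
  facet normal 0.0000 0.0000 -1.0000
    outer loop
      vertex 5.000 24.000 0.000
      vertex 5.000 10.000 0.000
      vertex 0.000 0.000 0.000
    endloop
  endfacet
  facet normal 0.0000 0.0000 -1.0000
    outer loop
      vertex 0.000 24.000 0.000
      vertex 5.000 24.000 0.000
      vertex 0.000 0.000 0.000
    endloop
  endfacet
  facet normal 0.0000 0.0000 1.0000
    outer loop
      vertex 0.000 0.000 10.000
      vertex 28.000 0.000 10.000
      vertex 28.000 10.000 10.000
    endloop
  endfacet
  facet normal 0.0000 0.0000 1.0000
    outer loop
      vertex 0.000 0.000 10.000
      vertex 28.000 10.000 10.000
      vertex 5.000 10.000 10.000
    endloop
  endfacet
  facet normal 0.0000 0.0000 1.0000
    outer loop
      vertex 0.000 0.000 10.000
      vertex 5.000 10.000 10.000
      vertex 5.000 24.000 10.000
    endloop
  endfacet
  facet normal 0.0000 0.0000 1.0000
    outer loop
      vertex 0.000 0.000 10.000
      vertex 5.000 24.000 10.000
      vertex 0.000 24.000 10.000
    endloop
  endfacet
  facet normal 0.0000 -1.0000 0.0000
    outer loop
      vertex 0.000 0.000 0.000
      vertex 28.000 0.000 0.000
      vertex 28.000 0.000 10.000
    endloop
  endfacet
  facet normal 0.0000 -1.0000 0.0000
    outer loop
      vertex 0.000 0.000 0.000
      vertex 28.000 0.000 10.000
      vertex 0.000 0.000 10.000
    endloop
  endfacet
  facet normal 1.0000 0.0000 0.0000
    outer loop
      vertex 28.000 0.000 0.000
      vertex 28.000 10.000 0.000
      vertex 28.000 10.000 10.000
    endloop
  endfacet
  facet normal 1.0000 0.0000 0.0000
    outer loop
      vertex 28.000 0.000 0.000
      vertex 28.000 10.000 10.000
      vertex 28.000 0.000 10.000
    endloop
  endfacet
  facet normal 0.0000 1.0000 0.0000
    outer loop
      vertex 28.000 10.000 0.000
      vertex 5.000 10.000 0.000
      vertex 5.000 10.000 10.000
    endloop
  endfacet
  facet normal 0.0000 1.0000 0.0000
    outer loop
      vertex 28.000 10.000 0.000
      vertex 5.000 10.000 10.000
      vertex 28.000 10.000 10.000
    endloop
  endfacet
  facet normal 1.0000 0.0000 0.0000
    outer loop
      vertex 5.000 10.000 0.000
      vertex 5.000 24.000 0.000
      vertex 5.000 24.000 10.000
    endloop
  endfacet
  facet normal 1.0000 0.0000 0.0000
    outer loop
      vertex 5.000 10.000 0.000
      vertex 5.000 24.000 10.000
      vertex 5.000 10.000 10.000
    endloop
  endfacet
  facet normal 0.0000 1.0000 0.0000
    outer loop
      vertex 5.000 24.000 0.000
      vertex 0.000 24.000 0.000
      vertex 0.000 24.000 10.000
    endloop
  endfacet
  facet normal 0.0000 1.0000 0.0000
    outer loop
      vertex 5.000 24.000 0.000
      vertex 0.000 24.000 10.000
      vertex 5.000 24.000 10.000
    endloop
  endfacet
  facet normal -1.0000 0.0000 0.0000
    outer loop
      vertex 0.000 24.000 0.000
      vertex 0.000 0.000 0.000
      vertex 0.000 0.000 10.000
    endloop
  endfacet
  facet normal -1.0000 0.0000 0.0000
    outer loop
      vertex 0.000 24.000 0.000
      vertex 0.000 0.000 10.000
      vertex 0.000 24.000 10.000
    endloop
  endfacet
endsolid part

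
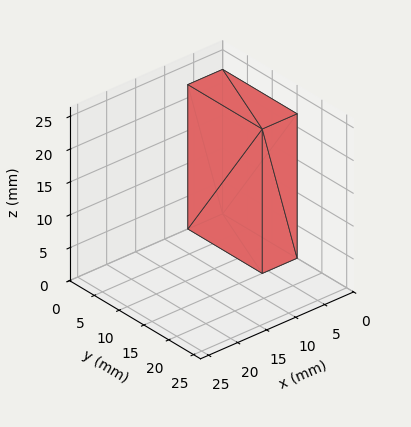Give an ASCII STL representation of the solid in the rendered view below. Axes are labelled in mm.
Reading the render: the shape is a rectangular box, roughly 6 × 15 mm footprint and 22 mm tall (dimensions read to the nearest mm from the axis ticks). For the STL, each face is triangulated and given an outward normal.

solid part
  facet normal 0.0000 0.0000 -1.0000
    outer loop
      vertex 6.000 15.000 0.000
      vertex 6.000 0.000 0.000
      vertex 0.000 0.000 0.000
    endloop
  endfacet
  facet normal 0.0000 0.0000 -1.0000
    outer loop
      vertex 0.000 15.000 0.000
      vertex 6.000 15.000 0.000
      vertex 0.000 0.000 0.000
    endloop
  endfacet
  facet normal 0.0000 0.0000 1.0000
    outer loop
      vertex 0.000 0.000 22.000
      vertex 6.000 0.000 22.000
      vertex 6.000 15.000 22.000
    endloop
  endfacet
  facet normal 0.0000 0.0000 1.0000
    outer loop
      vertex 0.000 0.000 22.000
      vertex 6.000 15.000 22.000
      vertex 0.000 15.000 22.000
    endloop
  endfacet
  facet normal 0.0000 -1.0000 0.0000
    outer loop
      vertex 0.000 0.000 0.000
      vertex 6.000 0.000 0.000
      vertex 6.000 0.000 22.000
    endloop
  endfacet
  facet normal 0.0000 -1.0000 0.0000
    outer loop
      vertex 0.000 0.000 0.000
      vertex 6.000 0.000 22.000
      vertex 0.000 0.000 22.000
    endloop
  endfacet
  facet normal 0.0000 1.0000 0.0000
    outer loop
      vertex 6.000 15.000 22.000
      vertex 6.000 15.000 0.000
      vertex 0.000 15.000 0.000
    endloop
  endfacet
  facet normal 0.0000 1.0000 0.0000
    outer loop
      vertex 0.000 15.000 22.000
      vertex 6.000 15.000 22.000
      vertex 0.000 15.000 0.000
    endloop
  endfacet
  facet normal -1.0000 0.0000 0.0000
    outer loop
      vertex 0.000 15.000 22.000
      vertex 0.000 15.000 0.000
      vertex 0.000 0.000 0.000
    endloop
  endfacet
  facet normal -1.0000 0.0000 0.0000
    outer loop
      vertex 0.000 0.000 22.000
      vertex 0.000 15.000 22.000
      vertex 0.000 0.000 0.000
    endloop
  endfacet
  facet normal 1.0000 0.0000 0.0000
    outer loop
      vertex 6.000 0.000 0.000
      vertex 6.000 15.000 0.000
      vertex 6.000 15.000 22.000
    endloop
  endfacet
  facet normal 1.0000 0.0000 0.0000
    outer loop
      vertex 6.000 0.000 0.000
      vertex 6.000 15.000 22.000
      vertex 6.000 0.000 22.000
    endloop
  endfacet
endsolid part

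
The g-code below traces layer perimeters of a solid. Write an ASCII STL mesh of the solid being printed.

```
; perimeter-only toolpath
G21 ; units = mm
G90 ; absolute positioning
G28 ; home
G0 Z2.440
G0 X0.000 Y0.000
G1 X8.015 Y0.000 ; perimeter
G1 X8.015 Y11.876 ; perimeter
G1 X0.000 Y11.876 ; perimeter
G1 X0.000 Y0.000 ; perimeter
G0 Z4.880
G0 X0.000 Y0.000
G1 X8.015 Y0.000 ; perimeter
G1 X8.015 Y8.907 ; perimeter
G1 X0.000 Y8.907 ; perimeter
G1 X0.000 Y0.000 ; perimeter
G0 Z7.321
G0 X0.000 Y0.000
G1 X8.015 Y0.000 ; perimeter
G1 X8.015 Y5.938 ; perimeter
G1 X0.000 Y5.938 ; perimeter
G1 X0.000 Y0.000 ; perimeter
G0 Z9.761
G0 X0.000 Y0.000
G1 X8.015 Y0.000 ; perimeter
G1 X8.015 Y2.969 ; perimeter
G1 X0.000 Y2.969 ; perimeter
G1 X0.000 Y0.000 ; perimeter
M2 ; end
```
solid part
  facet normal 0.0000 0.0000 -1.0000
    outer loop
      vertex 8.015 14.845 0.000
      vertex 8.015 0.000 0.000
      vertex 0.000 0.000 0.000
    endloop
  endfacet
  facet normal 0.0000 0.0000 -1.0000
    outer loop
      vertex 0.000 14.845 0.000
      vertex 8.015 14.845 0.000
      vertex 0.000 0.000 0.000
    endloop
  endfacet
  facet normal 0.0000 -1.0000 0.0000
    outer loop
      vertex 0.000 0.000 0.000
      vertex 8.015 0.000 0.000
      vertex 8.015 0.000 12.201
    endloop
  endfacet
  facet normal 0.0000 -1.0000 0.0000
    outer loop
      vertex 0.000 0.000 0.000
      vertex 8.015 0.000 12.201
      vertex 0.000 0.000 12.201
    endloop
  endfacet
  facet normal 0.0000 0.6350 0.7726
    outer loop
      vertex 0.000 0.000 12.201
      vertex 8.015 0.000 12.201
      vertex 8.015 14.845 0.000
    endloop
  endfacet
  facet normal 0.0000 0.6350 0.7726
    outer loop
      vertex 0.000 0.000 12.201
      vertex 8.015 14.845 0.000
      vertex 0.000 14.845 0.000
    endloop
  endfacet
  facet normal -1.0000 0.0000 0.0000
    outer loop
      vertex 0.000 0.000 12.201
      vertex 0.000 14.845 0.000
      vertex 0.000 0.000 0.000
    endloop
  endfacet
  facet normal 1.0000 0.0000 0.0000
    outer loop
      vertex 8.015 0.000 0.000
      vertex 8.015 14.845 0.000
      vertex 8.015 0.000 12.201
    endloop
  endfacet
endsolid part

The G0 Z moves step by Δz≈2.440 mm. The G1 loops shrink linearly with z, so the solid tapers from its base footprint up to z≈12.2. Closing with a flat bottom cap and the tapered top and triangulating gives 8 facets — a wedge (ramp): 8.02 × 14.8 mm base, rising to 12.2 mm along the y=0 edge and sloping linearly to z=0 at y=14.8.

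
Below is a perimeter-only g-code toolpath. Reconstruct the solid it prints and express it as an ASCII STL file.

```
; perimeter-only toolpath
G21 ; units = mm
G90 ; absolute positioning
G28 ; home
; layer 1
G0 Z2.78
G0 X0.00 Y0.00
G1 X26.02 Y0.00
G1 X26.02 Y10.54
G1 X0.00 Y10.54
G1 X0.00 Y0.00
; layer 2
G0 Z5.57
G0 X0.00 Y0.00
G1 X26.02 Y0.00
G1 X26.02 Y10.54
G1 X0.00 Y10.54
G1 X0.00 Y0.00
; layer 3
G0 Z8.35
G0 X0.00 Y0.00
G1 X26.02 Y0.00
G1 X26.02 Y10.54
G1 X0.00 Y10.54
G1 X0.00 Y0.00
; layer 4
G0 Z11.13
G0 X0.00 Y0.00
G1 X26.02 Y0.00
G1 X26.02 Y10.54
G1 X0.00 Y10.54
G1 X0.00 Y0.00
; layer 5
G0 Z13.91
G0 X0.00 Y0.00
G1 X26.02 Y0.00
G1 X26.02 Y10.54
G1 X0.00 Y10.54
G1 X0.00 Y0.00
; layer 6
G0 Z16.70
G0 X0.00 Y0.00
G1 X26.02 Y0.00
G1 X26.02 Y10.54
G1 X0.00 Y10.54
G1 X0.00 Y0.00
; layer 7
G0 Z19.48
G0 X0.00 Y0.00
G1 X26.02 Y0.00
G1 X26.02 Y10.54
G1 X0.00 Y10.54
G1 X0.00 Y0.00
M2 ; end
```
solid part
  facet normal 0.0000 0.0000 -1.0000
    outer loop
      vertex 26.02 10.54 0.00
      vertex 26.02 0.00 0.00
      vertex 0.00 0.00 0.00
    endloop
  endfacet
  facet normal 0.0000 0.0000 -1.0000
    outer loop
      vertex 0.00 10.54 0.00
      vertex 26.02 10.54 0.00
      vertex 0.00 0.00 0.00
    endloop
  endfacet
  facet normal 0.0000 0.0000 1.0000
    outer loop
      vertex 0.00 0.00 19.48
      vertex 26.02 0.00 19.48
      vertex 26.02 10.54 19.48
    endloop
  endfacet
  facet normal 0.0000 0.0000 1.0000
    outer loop
      vertex 0.00 0.00 19.48
      vertex 26.02 10.54 19.48
      vertex 0.00 10.54 19.48
    endloop
  endfacet
  facet normal 0.0000 -1.0000 0.0000
    outer loop
      vertex 0.00 0.00 0.00
      vertex 26.02 0.00 0.00
      vertex 26.02 0.00 19.48
    endloop
  endfacet
  facet normal 0.0000 -1.0000 0.0000
    outer loop
      vertex 0.00 0.00 0.00
      vertex 26.02 0.00 19.48
      vertex 0.00 0.00 19.48
    endloop
  endfacet
  facet normal 0.0000 1.0000 0.0000
    outer loop
      vertex 26.02 10.54 19.48
      vertex 26.02 10.54 0.00
      vertex 0.00 10.54 0.00
    endloop
  endfacet
  facet normal 0.0000 1.0000 0.0000
    outer loop
      vertex 0.00 10.54 19.48
      vertex 26.02 10.54 19.48
      vertex 0.00 10.54 0.00
    endloop
  endfacet
  facet normal -1.0000 0.0000 0.0000
    outer loop
      vertex 0.00 10.54 19.48
      vertex 0.00 10.54 0.00
      vertex 0.00 0.00 0.00
    endloop
  endfacet
  facet normal -1.0000 0.0000 0.0000
    outer loop
      vertex 0.00 0.00 19.48
      vertex 0.00 10.54 19.48
      vertex 0.00 0.00 0.00
    endloop
  endfacet
  facet normal 1.0000 0.0000 0.0000
    outer loop
      vertex 26.02 0.00 0.00
      vertex 26.02 10.54 0.00
      vertex 26.02 10.54 19.48
    endloop
  endfacet
  facet normal 1.0000 0.0000 0.0000
    outer loop
      vertex 26.02 0.00 0.00
      vertex 26.02 10.54 19.48
      vertex 26.02 0.00 19.48
    endloop
  endfacet
endsolid part

The G0 Z moves step by Δz≈2.78 mm. Every layer's G1 loop is the same polygon, so the solid is a straight extrusion of it from z=0 to z≈19.5. Closing with flat bottom and top caps and triangulating gives 12 facets — a rectangular box, roughly 26 × 10.5 mm footprint and 19.5 mm tall.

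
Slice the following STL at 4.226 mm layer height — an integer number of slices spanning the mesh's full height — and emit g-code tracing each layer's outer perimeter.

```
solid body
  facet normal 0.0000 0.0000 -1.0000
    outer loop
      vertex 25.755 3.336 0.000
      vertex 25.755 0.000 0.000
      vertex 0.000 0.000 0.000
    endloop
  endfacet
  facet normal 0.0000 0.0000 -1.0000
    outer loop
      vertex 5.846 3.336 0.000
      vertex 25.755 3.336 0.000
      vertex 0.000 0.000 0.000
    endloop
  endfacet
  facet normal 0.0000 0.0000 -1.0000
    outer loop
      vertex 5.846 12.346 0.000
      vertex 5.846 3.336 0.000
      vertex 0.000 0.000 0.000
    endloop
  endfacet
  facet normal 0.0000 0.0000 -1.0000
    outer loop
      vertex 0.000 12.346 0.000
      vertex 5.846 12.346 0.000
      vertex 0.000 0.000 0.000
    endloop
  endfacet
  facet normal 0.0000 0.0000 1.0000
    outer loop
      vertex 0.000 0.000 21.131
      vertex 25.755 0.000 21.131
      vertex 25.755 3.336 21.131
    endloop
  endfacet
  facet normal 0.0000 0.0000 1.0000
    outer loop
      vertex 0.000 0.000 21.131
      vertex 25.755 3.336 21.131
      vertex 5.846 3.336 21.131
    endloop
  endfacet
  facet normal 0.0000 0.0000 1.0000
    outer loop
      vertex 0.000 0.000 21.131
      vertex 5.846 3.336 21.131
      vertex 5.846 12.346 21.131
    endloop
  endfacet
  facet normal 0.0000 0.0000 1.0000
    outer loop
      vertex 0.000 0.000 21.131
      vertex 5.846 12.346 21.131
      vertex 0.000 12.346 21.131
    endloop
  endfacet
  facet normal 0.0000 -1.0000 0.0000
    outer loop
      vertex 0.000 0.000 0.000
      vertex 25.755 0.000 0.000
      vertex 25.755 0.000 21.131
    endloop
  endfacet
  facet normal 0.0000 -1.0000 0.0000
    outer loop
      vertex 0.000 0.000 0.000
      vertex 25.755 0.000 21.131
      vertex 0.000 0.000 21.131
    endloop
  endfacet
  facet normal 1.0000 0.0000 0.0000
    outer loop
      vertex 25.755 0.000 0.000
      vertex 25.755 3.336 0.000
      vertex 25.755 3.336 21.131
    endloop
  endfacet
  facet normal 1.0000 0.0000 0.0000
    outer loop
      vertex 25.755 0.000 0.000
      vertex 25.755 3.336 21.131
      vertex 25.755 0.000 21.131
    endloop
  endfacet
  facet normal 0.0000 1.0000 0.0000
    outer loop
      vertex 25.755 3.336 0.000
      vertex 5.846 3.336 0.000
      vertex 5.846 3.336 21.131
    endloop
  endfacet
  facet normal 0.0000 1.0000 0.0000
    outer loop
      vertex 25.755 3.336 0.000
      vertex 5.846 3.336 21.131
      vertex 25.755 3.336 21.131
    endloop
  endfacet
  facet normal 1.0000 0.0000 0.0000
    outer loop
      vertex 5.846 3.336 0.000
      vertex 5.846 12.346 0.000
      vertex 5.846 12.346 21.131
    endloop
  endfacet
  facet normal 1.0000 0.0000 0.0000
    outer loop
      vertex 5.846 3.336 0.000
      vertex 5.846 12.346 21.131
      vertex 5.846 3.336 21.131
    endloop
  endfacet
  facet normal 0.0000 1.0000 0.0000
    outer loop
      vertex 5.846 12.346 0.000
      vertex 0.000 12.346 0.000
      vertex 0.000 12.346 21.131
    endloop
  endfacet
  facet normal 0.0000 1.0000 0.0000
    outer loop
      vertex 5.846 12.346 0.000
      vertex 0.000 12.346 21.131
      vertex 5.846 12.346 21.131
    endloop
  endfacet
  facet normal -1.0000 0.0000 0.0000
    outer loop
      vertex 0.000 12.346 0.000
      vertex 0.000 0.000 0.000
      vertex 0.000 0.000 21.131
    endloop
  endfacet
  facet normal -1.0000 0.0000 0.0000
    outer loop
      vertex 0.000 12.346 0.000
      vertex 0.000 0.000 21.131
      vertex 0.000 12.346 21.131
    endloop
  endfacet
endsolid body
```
; perimeter-only toolpath
G21 ; units = mm
G90 ; absolute positioning
G28 ; home
; layer 1
G0 Z4.226
G0 X0.000 Y0.000
G1 X25.755 Y0.000
G1 X25.755 Y3.336
G1 X5.846 Y3.336
G1 X5.846 Y12.346
G1 X0.000 Y12.346
G1 X0.000 Y0.000
; layer 2
G0 Z8.452
G0 X0.000 Y0.000
G1 X25.755 Y0.000
G1 X25.755 Y3.336
G1 X5.846 Y3.336
G1 X5.846 Y12.346
G1 X0.000 Y12.346
G1 X0.000 Y0.000
; layer 3
G0 Z12.679
G0 X0.000 Y0.000
G1 X25.755 Y0.000
G1 X25.755 Y3.336
G1 X5.846 Y3.336
G1 X5.846 Y12.346
G1 X0.000 Y12.346
G1 X0.000 Y0.000
; layer 4
G0 Z16.905
G0 X0.000 Y0.000
G1 X25.755 Y0.000
G1 X25.755 Y3.336
G1 X5.846 Y3.336
G1 X5.846 Y12.346
G1 X0.000 Y12.346
G1 X0.000 Y0.000
; layer 5
G0 Z21.131
G0 X0.000 Y0.000
G1 X25.755 Y0.000
G1 X25.755 Y3.336
G1 X5.846 Y3.336
G1 X5.846 Y12.346
G1 X0.000 Y12.346
G1 X0.000 Y0.000
M2 ; end

The solid is an L-shaped prism: outer 25.8 × 12.3 mm, arm thicknesses ≈ 3.34 mm (horizontal) and 5.85 mm (vertical), extruded 21.1 mm in z. Slicing at Δz = 4.226 mm — 5 equal slices spanning the solid's height, so layer i sits at z = i·h/5 — gives 5 non-empty perimeters. Each is a 6-segment closed polygon; G0 lifts to the layer z and rapids to the start vertex, then G1 traces the edges.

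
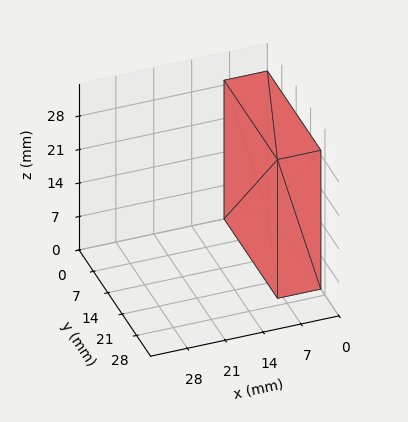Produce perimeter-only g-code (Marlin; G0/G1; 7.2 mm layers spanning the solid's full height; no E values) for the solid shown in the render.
Reading the render: the shape is a rectangular box, roughly 8 × 26 mm footprint and 29 mm tall (dimensions read to the nearest mm from the axis ticks). For the g-code, the solid's height is divided into equal slices at the stated Δz and each level perimeter traced with G1 moves after a G0 lift.

; perimeter-only toolpath
G21 ; units = mm
G90 ; absolute positioning
G28 ; home
; layer 1
G0 Z7.2
G0 X0.0 Y0.0
G1 X8.0 Y0.0
G1 X8.0 Y26.0
G1 X0.0 Y26.0
G1 X0.0 Y0.0
; layer 2
G0 Z14.5
G0 X0.0 Y0.0
G1 X8.0 Y0.0
G1 X8.0 Y26.0
G1 X0.0 Y26.0
G1 X0.0 Y0.0
; layer 3
G0 Z21.8
G0 X0.0 Y0.0
G1 X8.0 Y0.0
G1 X8.0 Y26.0
G1 X0.0 Y26.0
G1 X0.0 Y0.0
; layer 4
G0 Z29.0
G0 X0.0 Y0.0
G1 X8.0 Y0.0
G1 X8.0 Y26.0
G1 X0.0 Y26.0
G1 X0.0 Y0.0
M2 ; end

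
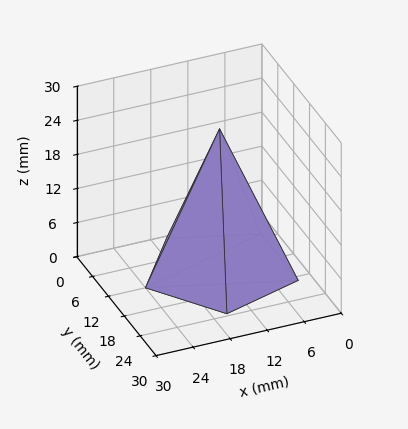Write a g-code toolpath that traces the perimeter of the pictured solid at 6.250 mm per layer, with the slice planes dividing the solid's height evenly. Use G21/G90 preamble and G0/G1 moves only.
Reading the render: the shape is a regular 5-sided pyramid, base circumscribed radius ≈ 12 mm, apex at z ≈ 25 mm (dimensions read to the nearest mm from the axis ticks). For the g-code, the solid's height is divided into equal slices at the stated Δz and each level perimeter traced with G1 moves after a G0 lift.

; perimeter-only toolpath
G21 ; units = mm
G90 ; absolute positioning
G28 ; home
; layer 1
G0 Z6.250
G0 X21.000 Y12.000
G1 X14.781 Y20.560
G1 X4.719 Y17.290
G1 X4.719 Y6.710
G1 X14.781 Y3.440
G1 X21.000 Y12.000
; layer 2
G0 Z12.500
G0 X18.000 Y12.000
G1 X13.854 Y17.706
G1 X7.146 Y15.527
G1 X7.146 Y8.473
G1 X13.854 Y6.293
G1 X18.000 Y12.000
; layer 3
G0 Z18.750
G0 X15.000 Y12.000
G1 X12.927 Y14.853
G1 X9.573 Y13.763
G1 X9.573 Y10.237
G1 X12.927 Y9.147
G1 X15.000 Y12.000
M2 ; end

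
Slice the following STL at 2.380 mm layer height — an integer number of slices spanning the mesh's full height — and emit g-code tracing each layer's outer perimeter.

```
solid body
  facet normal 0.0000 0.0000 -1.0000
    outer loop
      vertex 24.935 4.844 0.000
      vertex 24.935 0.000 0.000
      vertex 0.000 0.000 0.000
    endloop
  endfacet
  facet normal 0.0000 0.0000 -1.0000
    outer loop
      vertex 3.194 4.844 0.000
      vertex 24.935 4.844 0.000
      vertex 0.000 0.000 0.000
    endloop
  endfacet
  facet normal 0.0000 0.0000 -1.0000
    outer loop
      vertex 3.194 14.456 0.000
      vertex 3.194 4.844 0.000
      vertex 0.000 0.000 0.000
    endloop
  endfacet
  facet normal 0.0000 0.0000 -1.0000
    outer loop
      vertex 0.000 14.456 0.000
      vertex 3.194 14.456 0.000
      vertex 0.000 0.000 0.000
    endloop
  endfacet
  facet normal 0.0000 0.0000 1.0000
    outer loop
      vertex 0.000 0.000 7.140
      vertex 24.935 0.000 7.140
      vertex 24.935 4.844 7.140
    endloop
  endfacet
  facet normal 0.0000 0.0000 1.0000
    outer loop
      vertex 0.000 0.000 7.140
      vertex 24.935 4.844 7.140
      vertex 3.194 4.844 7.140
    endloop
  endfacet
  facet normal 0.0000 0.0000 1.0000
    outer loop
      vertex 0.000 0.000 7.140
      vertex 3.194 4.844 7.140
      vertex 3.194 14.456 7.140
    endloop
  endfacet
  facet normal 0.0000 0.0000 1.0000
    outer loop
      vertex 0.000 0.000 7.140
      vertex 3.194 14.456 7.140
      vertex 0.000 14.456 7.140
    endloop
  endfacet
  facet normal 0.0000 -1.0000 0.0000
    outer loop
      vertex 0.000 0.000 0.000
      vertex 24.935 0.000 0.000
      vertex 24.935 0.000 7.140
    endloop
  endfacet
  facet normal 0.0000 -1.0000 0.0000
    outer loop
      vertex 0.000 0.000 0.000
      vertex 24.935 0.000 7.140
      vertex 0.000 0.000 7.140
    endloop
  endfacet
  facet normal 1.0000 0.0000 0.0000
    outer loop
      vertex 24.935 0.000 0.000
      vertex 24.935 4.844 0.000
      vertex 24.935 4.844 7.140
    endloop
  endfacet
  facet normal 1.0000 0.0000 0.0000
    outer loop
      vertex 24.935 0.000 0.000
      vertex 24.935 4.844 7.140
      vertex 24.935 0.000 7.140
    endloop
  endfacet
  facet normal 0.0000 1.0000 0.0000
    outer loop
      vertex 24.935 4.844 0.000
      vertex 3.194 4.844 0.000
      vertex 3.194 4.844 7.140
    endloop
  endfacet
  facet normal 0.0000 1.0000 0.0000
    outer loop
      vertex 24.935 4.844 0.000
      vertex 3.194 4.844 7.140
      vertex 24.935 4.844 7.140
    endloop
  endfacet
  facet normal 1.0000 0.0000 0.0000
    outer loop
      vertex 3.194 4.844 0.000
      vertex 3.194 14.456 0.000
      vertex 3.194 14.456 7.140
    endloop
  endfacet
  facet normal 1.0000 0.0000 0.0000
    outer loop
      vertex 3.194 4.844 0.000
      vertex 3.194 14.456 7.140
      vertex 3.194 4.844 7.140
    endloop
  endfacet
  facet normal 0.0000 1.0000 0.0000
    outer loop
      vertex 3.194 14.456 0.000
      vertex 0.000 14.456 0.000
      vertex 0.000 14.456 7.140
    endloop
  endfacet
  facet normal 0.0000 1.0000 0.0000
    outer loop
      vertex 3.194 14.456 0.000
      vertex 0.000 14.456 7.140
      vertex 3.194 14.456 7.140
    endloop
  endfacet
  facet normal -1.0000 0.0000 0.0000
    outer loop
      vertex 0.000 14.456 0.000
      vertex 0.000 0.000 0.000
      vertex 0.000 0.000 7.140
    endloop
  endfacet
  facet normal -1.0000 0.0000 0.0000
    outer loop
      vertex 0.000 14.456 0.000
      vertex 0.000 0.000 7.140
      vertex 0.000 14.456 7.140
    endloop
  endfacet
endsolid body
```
; perimeter-only toolpath
G21 ; units = mm
G90 ; absolute positioning
G28 ; home
; layer 1
G0 Z2.380
G0 X0.000 Y0.000
G1 X24.935 Y0.000
G1 X24.935 Y4.844
G1 X3.194 Y4.844
G1 X3.194 Y14.456
G1 X0.000 Y14.456
G1 X0.000 Y0.000
; layer 2
G0 Z4.760
G0 X0.000 Y0.000
G1 X24.935 Y0.000
G1 X24.935 Y4.844
G1 X3.194 Y4.844
G1 X3.194 Y14.456
G1 X0.000 Y14.456
G1 X0.000 Y0.000
; layer 3
G0 Z7.140
G0 X0.000 Y0.000
G1 X24.935 Y0.000
G1 X24.935 Y4.844
G1 X3.194 Y4.844
G1 X3.194 Y14.456
G1 X0.000 Y14.456
G1 X0.000 Y0.000
M2 ; end

The solid is an L-shaped prism: outer 24.9 × 14.5 mm, arm thicknesses ≈ 4.84 mm (horizontal) and 3.19 mm (vertical), extruded 7.14 mm in z. Slicing at Δz = 2.380 mm — 3 equal slices spanning the solid's height, so layer i sits at z = i·h/3 — gives 3 non-empty perimeters. Each is a 6-segment closed polygon; G0 lifts to the layer z and rapids to the start vertex, then G1 traces the edges.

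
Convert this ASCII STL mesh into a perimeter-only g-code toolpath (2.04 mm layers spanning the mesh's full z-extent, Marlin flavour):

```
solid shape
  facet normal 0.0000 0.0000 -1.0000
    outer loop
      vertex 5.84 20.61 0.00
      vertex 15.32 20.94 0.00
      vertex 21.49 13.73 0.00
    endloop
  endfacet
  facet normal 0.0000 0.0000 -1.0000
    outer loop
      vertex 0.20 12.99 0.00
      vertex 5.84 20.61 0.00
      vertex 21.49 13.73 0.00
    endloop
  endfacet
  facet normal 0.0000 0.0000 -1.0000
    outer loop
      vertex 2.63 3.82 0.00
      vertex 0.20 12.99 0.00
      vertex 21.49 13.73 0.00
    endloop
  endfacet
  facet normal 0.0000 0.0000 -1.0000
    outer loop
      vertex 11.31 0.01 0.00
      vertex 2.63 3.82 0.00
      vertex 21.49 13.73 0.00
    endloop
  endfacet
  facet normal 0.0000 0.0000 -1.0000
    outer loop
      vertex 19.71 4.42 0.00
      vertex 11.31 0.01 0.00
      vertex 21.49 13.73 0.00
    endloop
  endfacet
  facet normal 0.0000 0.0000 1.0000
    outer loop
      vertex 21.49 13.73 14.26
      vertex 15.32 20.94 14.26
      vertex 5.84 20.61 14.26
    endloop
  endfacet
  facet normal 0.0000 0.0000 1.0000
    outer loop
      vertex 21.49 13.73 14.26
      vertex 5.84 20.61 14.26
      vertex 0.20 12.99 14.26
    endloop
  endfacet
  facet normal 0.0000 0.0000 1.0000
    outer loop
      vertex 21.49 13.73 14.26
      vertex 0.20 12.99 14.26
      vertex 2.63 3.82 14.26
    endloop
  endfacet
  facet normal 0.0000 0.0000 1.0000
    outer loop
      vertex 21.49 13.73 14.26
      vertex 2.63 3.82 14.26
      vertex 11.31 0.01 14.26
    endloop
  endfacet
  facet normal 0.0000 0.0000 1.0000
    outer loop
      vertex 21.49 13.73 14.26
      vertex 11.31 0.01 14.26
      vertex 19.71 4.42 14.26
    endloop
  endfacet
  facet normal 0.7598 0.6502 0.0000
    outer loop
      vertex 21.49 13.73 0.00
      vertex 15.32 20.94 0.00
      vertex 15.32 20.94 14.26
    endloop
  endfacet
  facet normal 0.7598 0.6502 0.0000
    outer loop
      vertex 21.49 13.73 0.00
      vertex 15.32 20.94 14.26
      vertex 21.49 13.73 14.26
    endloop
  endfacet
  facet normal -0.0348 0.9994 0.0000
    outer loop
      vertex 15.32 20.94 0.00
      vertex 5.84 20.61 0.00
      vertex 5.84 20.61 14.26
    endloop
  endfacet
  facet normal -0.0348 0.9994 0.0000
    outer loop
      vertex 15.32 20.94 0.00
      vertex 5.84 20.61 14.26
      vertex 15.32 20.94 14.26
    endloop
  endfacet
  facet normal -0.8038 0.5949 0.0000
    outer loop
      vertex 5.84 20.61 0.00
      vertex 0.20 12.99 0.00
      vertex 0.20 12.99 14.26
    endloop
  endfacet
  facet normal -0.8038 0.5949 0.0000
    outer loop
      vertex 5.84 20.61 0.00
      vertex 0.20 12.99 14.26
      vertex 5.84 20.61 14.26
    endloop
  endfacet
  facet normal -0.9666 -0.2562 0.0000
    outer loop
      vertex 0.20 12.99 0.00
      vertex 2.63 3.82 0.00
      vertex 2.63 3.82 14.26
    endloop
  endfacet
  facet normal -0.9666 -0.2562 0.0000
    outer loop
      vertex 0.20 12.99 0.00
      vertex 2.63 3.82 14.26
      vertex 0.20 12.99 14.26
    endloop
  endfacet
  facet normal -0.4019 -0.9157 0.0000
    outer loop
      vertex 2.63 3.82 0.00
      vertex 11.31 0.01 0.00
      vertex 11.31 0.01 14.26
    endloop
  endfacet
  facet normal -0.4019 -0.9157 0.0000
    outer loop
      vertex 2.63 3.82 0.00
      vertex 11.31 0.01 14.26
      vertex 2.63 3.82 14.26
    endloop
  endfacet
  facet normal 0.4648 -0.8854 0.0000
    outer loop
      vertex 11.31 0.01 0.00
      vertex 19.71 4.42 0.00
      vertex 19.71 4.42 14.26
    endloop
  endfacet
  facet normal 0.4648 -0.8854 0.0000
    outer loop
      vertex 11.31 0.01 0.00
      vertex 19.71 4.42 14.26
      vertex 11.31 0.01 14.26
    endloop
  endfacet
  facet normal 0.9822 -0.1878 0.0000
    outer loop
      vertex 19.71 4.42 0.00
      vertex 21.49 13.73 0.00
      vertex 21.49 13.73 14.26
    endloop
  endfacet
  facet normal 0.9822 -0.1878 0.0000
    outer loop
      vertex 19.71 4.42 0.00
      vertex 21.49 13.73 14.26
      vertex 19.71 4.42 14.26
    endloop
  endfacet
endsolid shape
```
; perimeter-only toolpath
G21 ; units = mm
G90 ; absolute positioning
G28 ; home
; layer 1
G0 Z2.04
G0 X21.49 Y13.73
G1 X15.32 Y20.94
G1 X5.84 Y20.61
G1 X0.20 Y12.99
G1 X2.63 Y3.82
G1 X11.31 Y0.01
G1 X19.71 Y4.42
G1 X21.49 Y13.73
; layer 2
G0 Z4.07
G0 X21.49 Y13.73
G1 X15.32 Y20.94
G1 X5.84 Y20.61
G1 X0.20 Y12.99
G1 X2.63 Y3.82
G1 X11.31 Y0.01
G1 X19.71 Y4.42
G1 X21.49 Y13.73
; layer 3
G0 Z6.11
G0 X21.49 Y13.73
G1 X15.32 Y20.94
G1 X5.84 Y20.61
G1 X0.20 Y12.99
G1 X2.63 Y3.82
G1 X11.31 Y0.01
G1 X19.71 Y4.42
G1 X21.49 Y13.73
; layer 4
G0 Z8.15
G0 X21.49 Y13.73
G1 X15.32 Y20.94
G1 X5.84 Y20.61
G1 X0.20 Y12.99
G1 X2.63 Y3.82
G1 X11.31 Y0.01
G1 X19.71 Y4.42
G1 X21.49 Y13.73
; layer 5
G0 Z10.19
G0 X21.49 Y13.73
G1 X15.32 Y20.94
G1 X5.84 Y20.61
G1 X0.20 Y12.99
G1 X2.63 Y3.82
G1 X11.31 Y0.01
G1 X19.71 Y4.42
G1 X21.49 Y13.73
; layer 6
G0 Z12.22
G0 X21.49 Y13.73
G1 X15.32 Y20.94
G1 X5.84 Y20.61
G1 X0.20 Y12.99
G1 X2.63 Y3.82
G1 X11.31 Y0.01
G1 X19.71 Y4.42
G1 X21.49 Y13.73
; layer 7
G0 Z14.26
G0 X21.49 Y13.73
G1 X15.32 Y20.94
G1 X5.84 Y20.61
G1 X0.20 Y12.99
G1 X2.63 Y3.82
G1 X11.31 Y0.01
G1 X19.71 Y4.42
G1 X21.49 Y13.73
M2 ; end

The solid is a regular 7-sided prism (a cylinder approximated with 7 flat sides), circumscribed radius ≈ 10.9 mm, height ≈ 14.3 mm. Slicing at Δz = 2.04 mm — 7 equal slices spanning the solid's height, so layer i sits at z = i·h/7 — gives 7 non-empty perimeters. Each is a 7-segment closed polygon; G0 lifts to the layer z and rapids to the start vertex, then G1 traces the edges.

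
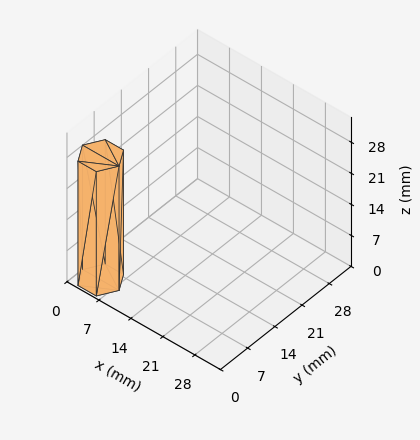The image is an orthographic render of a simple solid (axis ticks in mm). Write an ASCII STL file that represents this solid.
Reading the render: the shape is a regular 6-sided prism (a cylinder approximated with 6 flat sides), circumscribed radius ≈ 4 mm, height ≈ 28 mm (dimensions read to the nearest mm from the axis ticks). For the STL, each face is triangulated and given an outward normal.

solid part
  facet normal 0.0000 0.0000 -1.0000
    outer loop
      vertex 2.0 7.5 0.0
      vertex 6.0 7.5 0.0
      vertex 8.0 4.0 0.0
    endloop
  endfacet
  facet normal 0.0000 0.0000 -1.0000
    outer loop
      vertex 0.0 4.0 0.0
      vertex 2.0 7.5 0.0
      vertex 8.0 4.0 0.0
    endloop
  endfacet
  facet normal 0.0000 0.0000 -1.0000
    outer loop
      vertex 2.0 0.5 0.0
      vertex 0.0 4.0 0.0
      vertex 8.0 4.0 0.0
    endloop
  endfacet
  facet normal 0.0000 0.0000 -1.0000
    outer loop
      vertex 6.0 0.5 0.0
      vertex 2.0 0.5 0.0
      vertex 8.0 4.0 0.0
    endloop
  endfacet
  facet normal 0.0000 0.0000 1.0000
    outer loop
      vertex 8.0 4.0 28.0
      vertex 6.0 7.5 28.0
      vertex 2.0 7.5 28.0
    endloop
  endfacet
  facet normal 0.0000 0.0000 1.0000
    outer loop
      vertex 8.0 4.0 28.0
      vertex 2.0 7.5 28.0
      vertex 0.0 4.0 28.0
    endloop
  endfacet
  facet normal 0.0000 0.0000 1.0000
    outer loop
      vertex 8.0 4.0 28.0
      vertex 0.0 4.0 28.0
      vertex 2.0 0.5 28.0
    endloop
  endfacet
  facet normal 0.0000 0.0000 1.0000
    outer loop
      vertex 8.0 4.0 28.0
      vertex 2.0 0.5 28.0
      vertex 6.0 0.5 28.0
    endloop
  endfacet
  facet normal 0.8682 0.4961 0.0000
    outer loop
      vertex 8.0 4.0 0.0
      vertex 6.0 7.5 0.0
      vertex 6.0 7.5 28.0
    endloop
  endfacet
  facet normal 0.8682 0.4961 0.0000
    outer loop
      vertex 8.0 4.0 0.0
      vertex 6.0 7.5 28.0
      vertex 8.0 4.0 28.0
    endloop
  endfacet
  facet normal 0.0000 1.0000 0.0000
    outer loop
      vertex 6.0 7.5 0.0
      vertex 2.0 7.5 0.0
      vertex 2.0 7.5 28.0
    endloop
  endfacet
  facet normal 0.0000 1.0000 0.0000
    outer loop
      vertex 6.0 7.5 0.0
      vertex 2.0 7.5 28.0
      vertex 6.0 7.5 28.0
    endloop
  endfacet
  facet normal -0.8682 0.4961 0.0000
    outer loop
      vertex 2.0 7.5 0.0
      vertex 0.0 4.0 0.0
      vertex 0.0 4.0 28.0
    endloop
  endfacet
  facet normal -0.8682 0.4961 0.0000
    outer loop
      vertex 2.0 7.5 0.0
      vertex 0.0 4.0 28.0
      vertex 2.0 7.5 28.0
    endloop
  endfacet
  facet normal -0.8682 -0.4961 0.0000
    outer loop
      vertex 0.0 4.0 0.0
      vertex 2.0 0.5 0.0
      vertex 2.0 0.5 28.0
    endloop
  endfacet
  facet normal -0.8682 -0.4961 0.0000
    outer loop
      vertex 0.0 4.0 0.0
      vertex 2.0 0.5 28.0
      vertex 0.0 4.0 28.0
    endloop
  endfacet
  facet normal 0.0000 -1.0000 0.0000
    outer loop
      vertex 2.0 0.5 0.0
      vertex 6.0 0.5 0.0
      vertex 6.0 0.5 28.0
    endloop
  endfacet
  facet normal 0.0000 -1.0000 0.0000
    outer loop
      vertex 2.0 0.5 0.0
      vertex 6.0 0.5 28.0
      vertex 2.0 0.5 28.0
    endloop
  endfacet
  facet normal 0.8682 -0.4961 0.0000
    outer loop
      vertex 6.0 0.5 0.0
      vertex 8.0 4.0 0.0
      vertex 8.0 4.0 28.0
    endloop
  endfacet
  facet normal 0.8682 -0.4961 0.0000
    outer loop
      vertex 6.0 0.5 0.0
      vertex 8.0 4.0 28.0
      vertex 6.0 0.5 28.0
    endloop
  endfacet
endsolid part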